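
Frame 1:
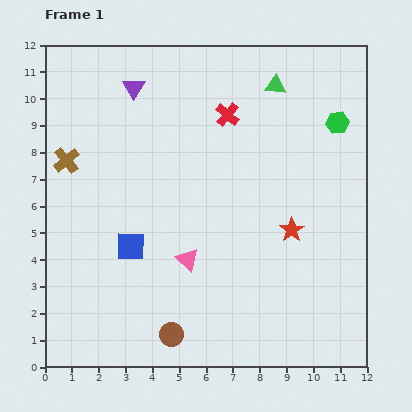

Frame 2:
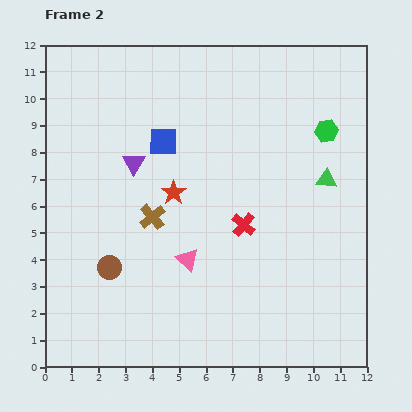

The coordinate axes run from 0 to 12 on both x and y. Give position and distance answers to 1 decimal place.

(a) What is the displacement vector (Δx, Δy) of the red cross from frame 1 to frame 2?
(0.6, -4.1)

The red cross was at (6.8, 9.4) in frame 1 and (7.4, 5.3) in frame 2.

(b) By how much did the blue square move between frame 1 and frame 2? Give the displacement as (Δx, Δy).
(1.2, 3.9)

The blue square was at (3.2, 4.5) in frame 1 and (4.4, 8.4) in frame 2.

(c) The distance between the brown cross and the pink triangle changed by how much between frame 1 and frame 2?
-3.7

Distance in frame 1: 5.8. Distance in frame 2: 2.1.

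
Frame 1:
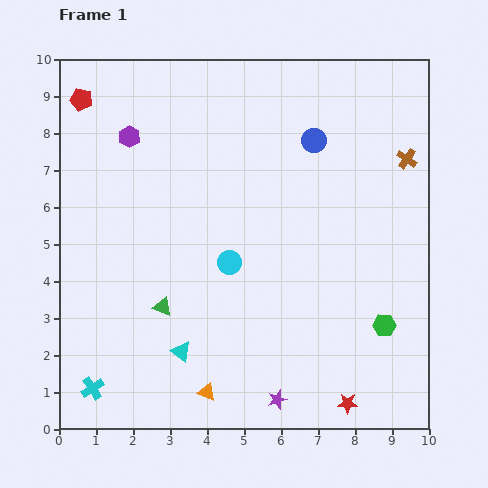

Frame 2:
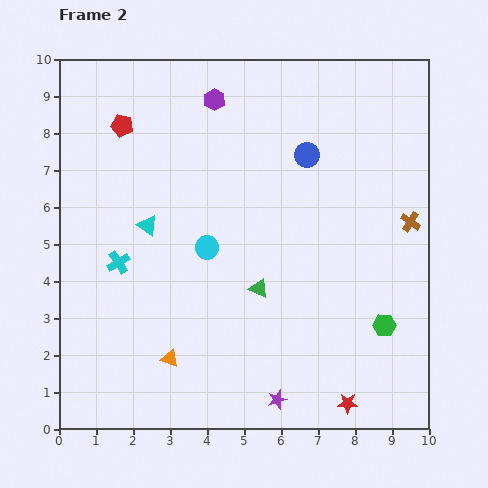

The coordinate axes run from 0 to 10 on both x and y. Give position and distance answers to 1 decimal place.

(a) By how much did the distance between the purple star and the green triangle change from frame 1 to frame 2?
-1.0

Distance in frame 1: 4.0. Distance in frame 2: 3.0.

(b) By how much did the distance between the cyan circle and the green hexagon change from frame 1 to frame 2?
+0.7

Distance in frame 1: 4.5. Distance in frame 2: 5.2.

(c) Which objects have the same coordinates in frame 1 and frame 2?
the purple star, the green hexagon, the red star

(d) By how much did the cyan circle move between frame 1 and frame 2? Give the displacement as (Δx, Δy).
(-0.6, 0.4)

The cyan circle was at (4.6, 4.5) in frame 1 and (4.0, 4.9) in frame 2.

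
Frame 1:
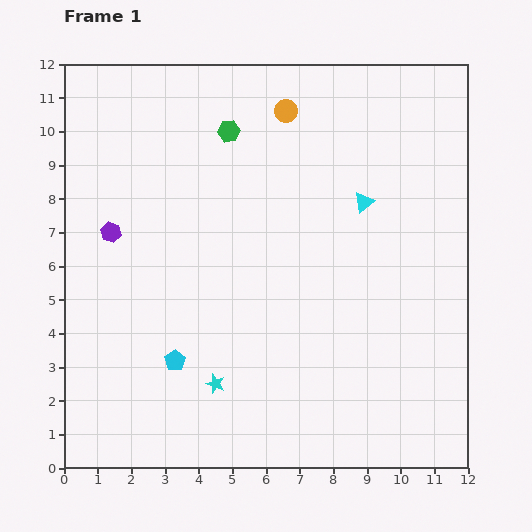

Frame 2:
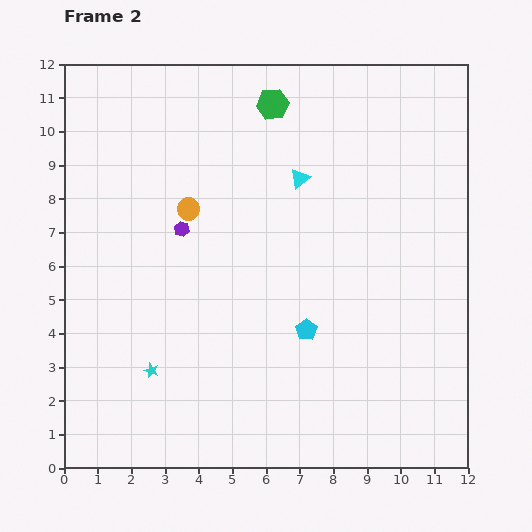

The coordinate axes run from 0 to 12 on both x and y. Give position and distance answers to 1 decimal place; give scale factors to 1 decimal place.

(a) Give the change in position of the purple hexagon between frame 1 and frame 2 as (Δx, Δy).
(2.1, 0.1)

The purple hexagon was at (1.4, 7.0) in frame 1 and (3.5, 7.1) in frame 2.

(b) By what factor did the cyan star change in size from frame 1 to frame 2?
0.8×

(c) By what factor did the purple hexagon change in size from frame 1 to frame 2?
0.8×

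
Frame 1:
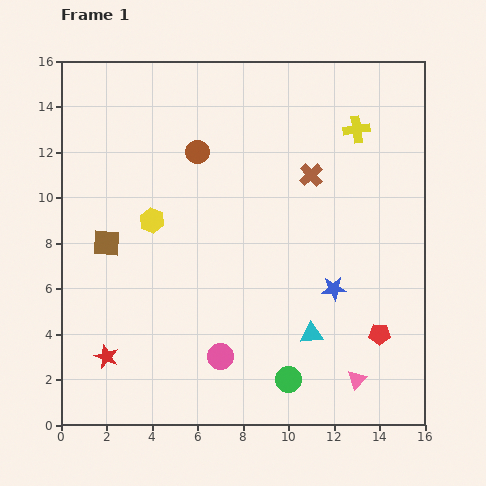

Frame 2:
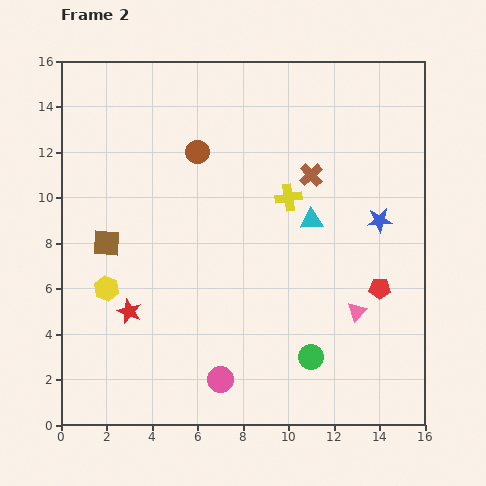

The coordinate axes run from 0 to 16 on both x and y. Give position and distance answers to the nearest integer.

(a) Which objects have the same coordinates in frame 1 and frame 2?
the brown cross, the brown circle, the brown square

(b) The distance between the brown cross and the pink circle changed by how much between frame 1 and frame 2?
+1

Distance in frame 1: 9. Distance in frame 2: 10.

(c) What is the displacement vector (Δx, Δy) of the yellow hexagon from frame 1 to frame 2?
(-2, -3)

The yellow hexagon was at (4, 9) in frame 1 and (2, 6) in frame 2.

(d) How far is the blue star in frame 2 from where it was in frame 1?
4

The blue star moved from (12, 6) to (14, 9), a distance of √(2² + 3²) ≈ 4.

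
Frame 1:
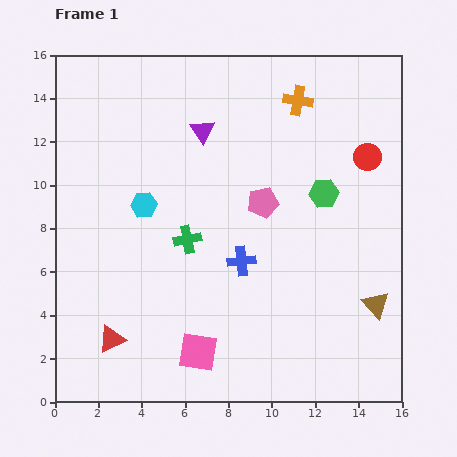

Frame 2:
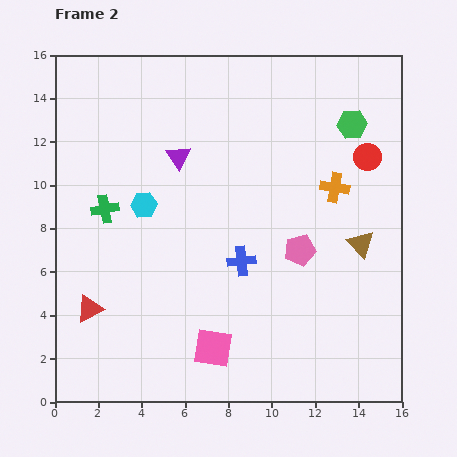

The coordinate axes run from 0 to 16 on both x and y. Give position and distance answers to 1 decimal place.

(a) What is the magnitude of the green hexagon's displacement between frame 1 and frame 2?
3.5

The green hexagon moved from (12.4, 9.6) to (13.7, 12.8), a distance of √(1.3² + 3.2²) ≈ 3.5.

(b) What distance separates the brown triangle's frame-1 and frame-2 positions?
2.9

The brown triangle moved from (14.8, 4.5) to (14.1, 7.3), a distance of √(0.7² + 2.8²) ≈ 2.9.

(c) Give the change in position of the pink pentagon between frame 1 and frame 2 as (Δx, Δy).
(1.7, -2.2)

The pink pentagon was at (9.6, 9.2) in frame 1 and (11.3, 7.0) in frame 2.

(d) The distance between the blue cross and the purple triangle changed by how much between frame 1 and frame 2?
-0.7

Distance in frame 1: 6.3. Distance in frame 2: 5.6.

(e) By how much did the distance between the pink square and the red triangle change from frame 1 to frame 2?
+2.0

Distance in frame 1: 4.0. Distance in frame 2: 6.0.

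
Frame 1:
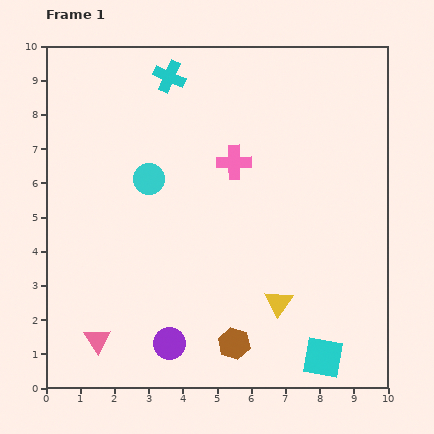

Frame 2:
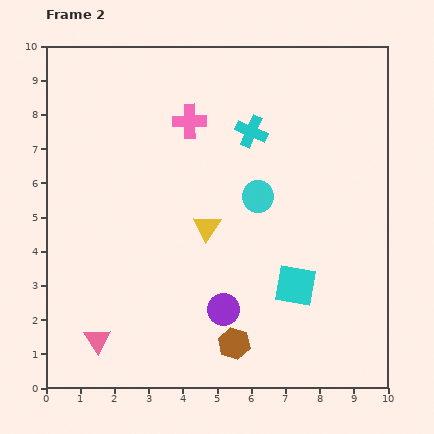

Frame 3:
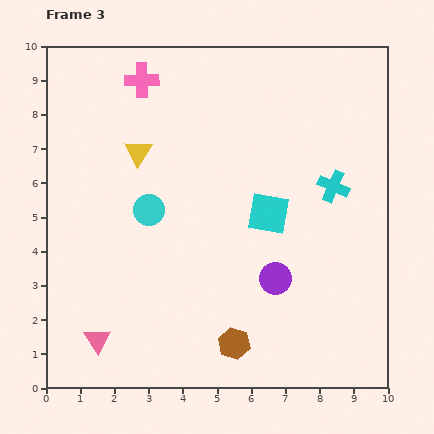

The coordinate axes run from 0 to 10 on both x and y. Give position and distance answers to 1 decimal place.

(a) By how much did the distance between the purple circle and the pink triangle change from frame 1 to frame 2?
+1.7

Distance in frame 1: 2.1. Distance in frame 2: 3.8.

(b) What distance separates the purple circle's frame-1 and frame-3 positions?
3.6

The purple circle moved from (3.6, 1.3) to (6.7, 3.2), a distance of √(3.1² + 1.9²) ≈ 3.6.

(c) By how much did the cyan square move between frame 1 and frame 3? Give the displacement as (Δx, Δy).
(-1.6, 4.2)

The cyan square was at (8.1, 0.9) in frame 1 and (6.5, 5.1) in frame 3.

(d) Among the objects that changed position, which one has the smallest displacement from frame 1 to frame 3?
the cyan circle

(moved 0.9)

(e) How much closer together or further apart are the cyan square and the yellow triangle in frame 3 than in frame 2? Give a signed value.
+1.1

Distance in frame 2: 3.1. Distance in frame 3: 4.2.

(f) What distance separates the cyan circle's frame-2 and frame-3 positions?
3.2

The cyan circle moved from (6.2, 5.6) to (3.0, 5.2), a distance of √(3.2² + 0.4²) ≈ 3.2.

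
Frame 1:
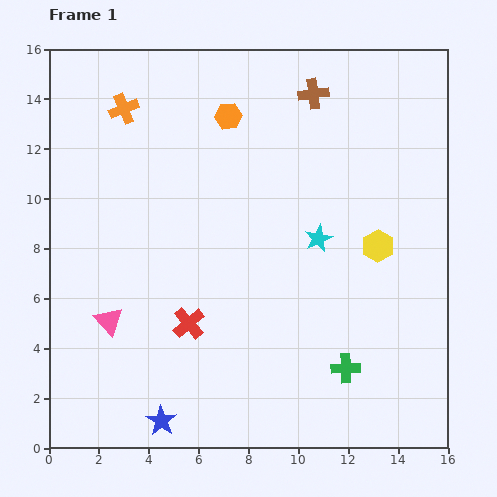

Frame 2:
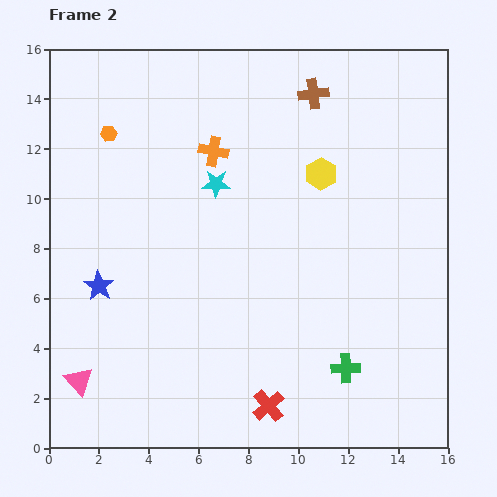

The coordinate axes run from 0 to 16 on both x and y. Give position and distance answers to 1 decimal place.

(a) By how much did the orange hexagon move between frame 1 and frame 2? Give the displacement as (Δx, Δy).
(-4.8, -0.7)

The orange hexagon was at (7.2, 13.3) in frame 1 and (2.4, 12.6) in frame 2.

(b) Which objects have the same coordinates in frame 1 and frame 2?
the brown cross, the green cross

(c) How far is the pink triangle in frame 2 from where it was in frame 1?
2.7

The pink triangle moved from (2.4, 5.1) to (1.2, 2.7), a distance of √(1.2² + 2.4²) ≈ 2.7.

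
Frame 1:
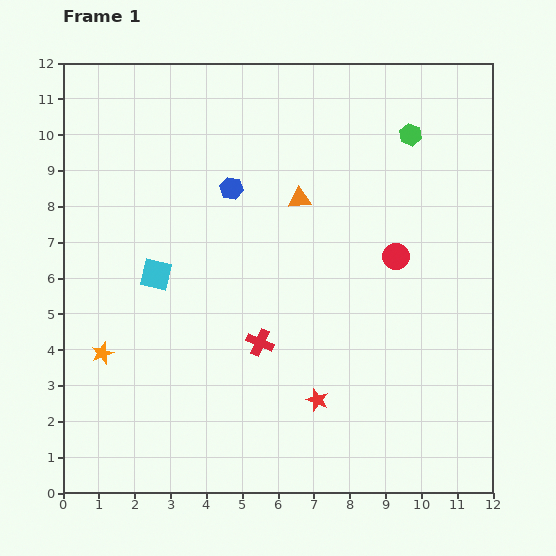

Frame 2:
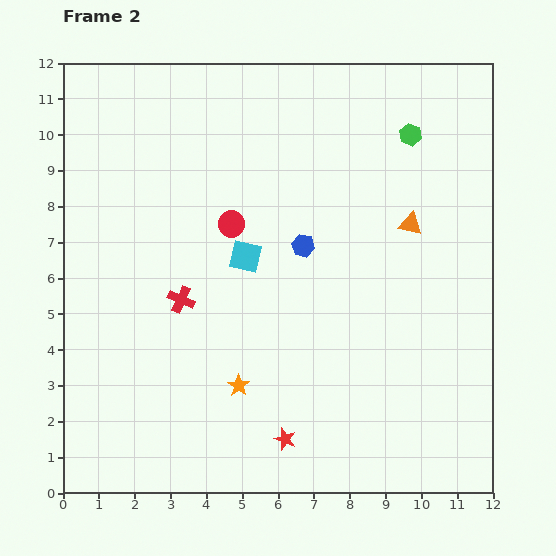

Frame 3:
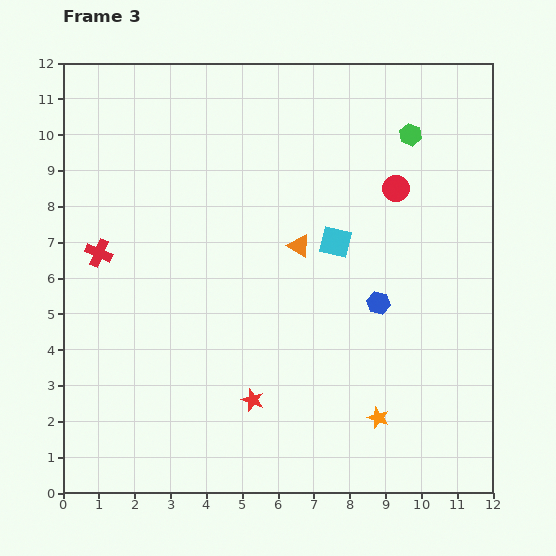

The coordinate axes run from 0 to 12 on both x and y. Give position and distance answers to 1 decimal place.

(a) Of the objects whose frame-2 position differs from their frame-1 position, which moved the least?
the red star

(moved 1.4)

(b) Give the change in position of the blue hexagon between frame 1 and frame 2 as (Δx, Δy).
(2.0, -1.6)

The blue hexagon was at (4.7, 8.5) in frame 1 and (6.7, 6.9) in frame 2.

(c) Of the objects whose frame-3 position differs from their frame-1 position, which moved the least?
the orange triangle

(moved 1.3)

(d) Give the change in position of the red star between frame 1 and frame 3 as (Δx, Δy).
(-1.8, 0.0)

The red star was at (7.1, 2.6) in frame 1 and (5.3, 2.6) in frame 3.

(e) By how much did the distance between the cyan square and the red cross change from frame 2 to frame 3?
+4.4

Distance in frame 2: 2.2. Distance in frame 3: 6.6.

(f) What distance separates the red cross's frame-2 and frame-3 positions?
2.6

The red cross moved from (3.3, 5.4) to (1.0, 6.7), a distance of √(2.3² + 1.3²) ≈ 2.6.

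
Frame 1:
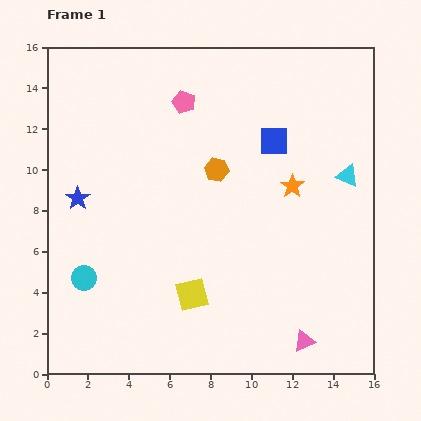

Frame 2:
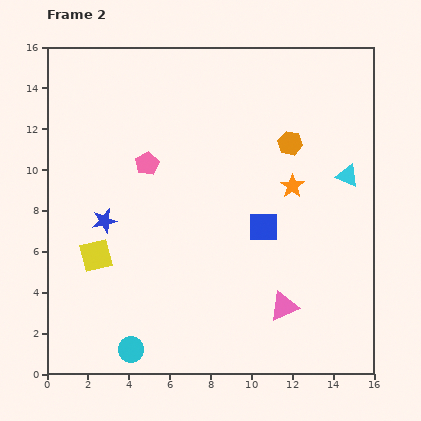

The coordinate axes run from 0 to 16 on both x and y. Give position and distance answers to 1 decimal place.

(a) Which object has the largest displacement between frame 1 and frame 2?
the yellow square

(moved 5.1; next 4.2)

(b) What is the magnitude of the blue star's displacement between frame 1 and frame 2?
1.7

The blue star moved from (1.5, 8.6) to (2.8, 7.5), a distance of √(1.3² + 1.1²) ≈ 1.7.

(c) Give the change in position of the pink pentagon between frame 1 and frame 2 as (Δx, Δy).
(-1.8, -3.0)

The pink pentagon was at (6.7, 13.3) in frame 1 and (4.9, 10.3) in frame 2.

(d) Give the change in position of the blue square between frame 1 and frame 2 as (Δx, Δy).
(-0.5, -4.2)

The blue square was at (11.1, 11.4) in frame 1 and (10.6, 7.2) in frame 2.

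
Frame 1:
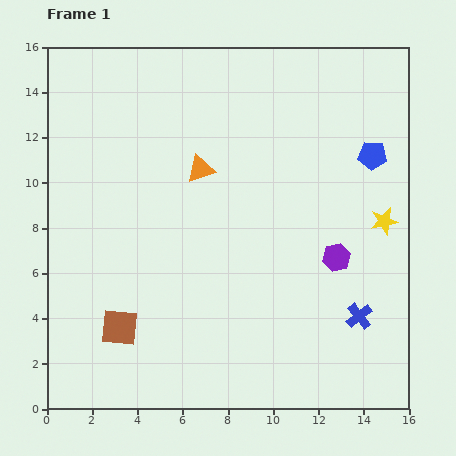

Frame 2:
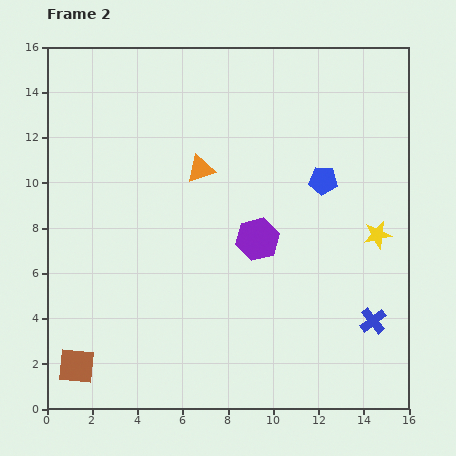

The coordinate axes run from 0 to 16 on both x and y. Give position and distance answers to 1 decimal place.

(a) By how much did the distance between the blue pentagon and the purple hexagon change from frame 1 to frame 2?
-0.9

Distance in frame 1: 4.8. Distance in frame 2: 3.9.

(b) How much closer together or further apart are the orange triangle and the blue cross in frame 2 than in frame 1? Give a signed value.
+0.5

Distance in frame 1: 9.6. Distance in frame 2: 10.1.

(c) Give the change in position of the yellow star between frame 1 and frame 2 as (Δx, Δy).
(-0.3, -0.6)

The yellow star was at (14.9, 8.3) in frame 1 and (14.6, 7.7) in frame 2.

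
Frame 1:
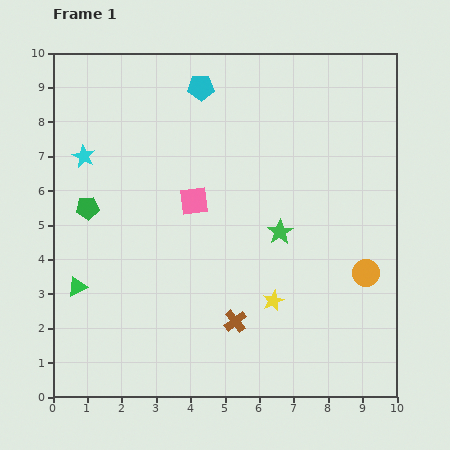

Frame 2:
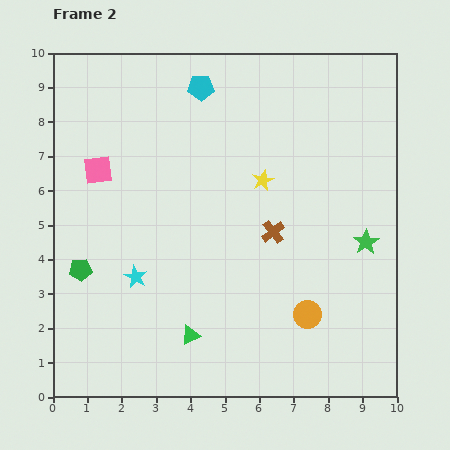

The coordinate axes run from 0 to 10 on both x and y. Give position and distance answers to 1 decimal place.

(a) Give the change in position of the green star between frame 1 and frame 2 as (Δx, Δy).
(2.5, -0.3)

The green star was at (6.6, 4.8) in frame 1 and (9.1, 4.5) in frame 2.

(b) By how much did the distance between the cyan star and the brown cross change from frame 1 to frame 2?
-2.3

Distance in frame 1: 6.5. Distance in frame 2: 4.2.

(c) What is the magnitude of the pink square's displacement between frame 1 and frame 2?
2.9

The pink square moved from (4.1, 5.7) to (1.3, 6.6), a distance of √(2.8² + 0.9²) ≈ 2.9.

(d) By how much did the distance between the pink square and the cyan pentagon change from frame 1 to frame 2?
+0.5

Distance in frame 1: 3.3. Distance in frame 2: 3.8.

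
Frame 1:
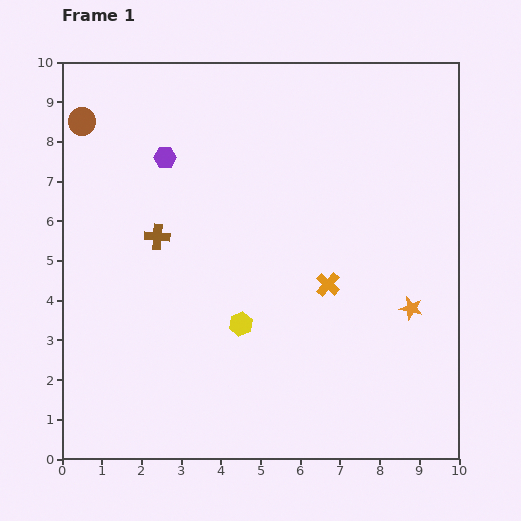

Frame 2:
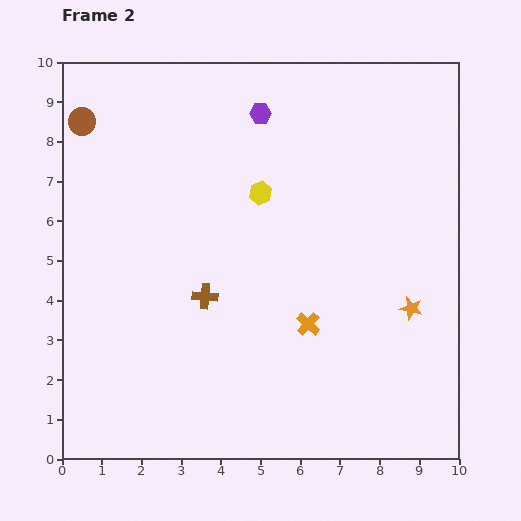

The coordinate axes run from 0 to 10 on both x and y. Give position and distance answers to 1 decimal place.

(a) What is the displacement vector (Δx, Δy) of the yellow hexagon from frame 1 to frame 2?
(0.5, 3.3)

The yellow hexagon was at (4.5, 3.4) in frame 1 and (5.0, 6.7) in frame 2.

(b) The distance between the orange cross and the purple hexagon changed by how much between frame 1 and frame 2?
+0.2

Distance in frame 1: 5.2. Distance in frame 2: 5.4.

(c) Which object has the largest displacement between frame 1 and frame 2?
the yellow hexagon

(moved 3.3; next 2.6)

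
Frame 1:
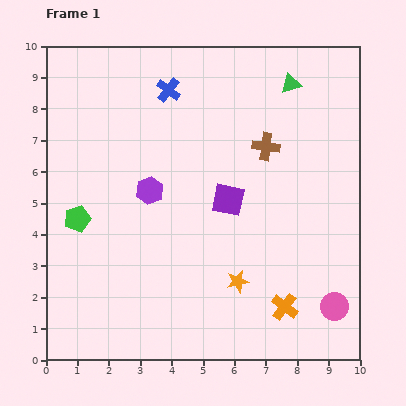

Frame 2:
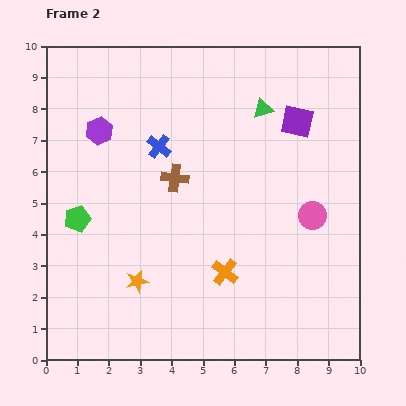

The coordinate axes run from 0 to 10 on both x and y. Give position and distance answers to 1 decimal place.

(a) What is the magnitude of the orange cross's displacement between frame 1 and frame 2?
2.2

The orange cross moved from (7.6, 1.7) to (5.7, 2.8), a distance of √(1.9² + 1.1²) ≈ 2.2.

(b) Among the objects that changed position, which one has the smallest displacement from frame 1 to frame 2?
the green triangle

(moved 1.2)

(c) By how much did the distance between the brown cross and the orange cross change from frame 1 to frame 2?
-1.7

Distance in frame 1: 5.1. Distance in frame 2: 3.4.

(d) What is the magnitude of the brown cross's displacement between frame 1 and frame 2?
3.1

The brown cross moved from (7.0, 6.8) to (4.1, 5.8), a distance of √(2.9² + 1.0²) ≈ 3.1.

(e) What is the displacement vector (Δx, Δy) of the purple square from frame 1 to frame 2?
(2.2, 2.5)

The purple square was at (5.8, 5.1) in frame 1 and (8.0, 7.6) in frame 2.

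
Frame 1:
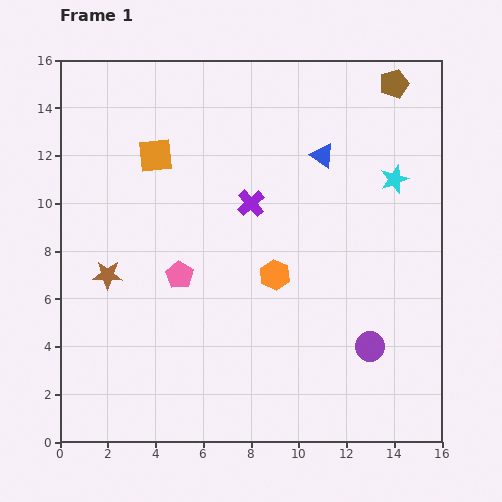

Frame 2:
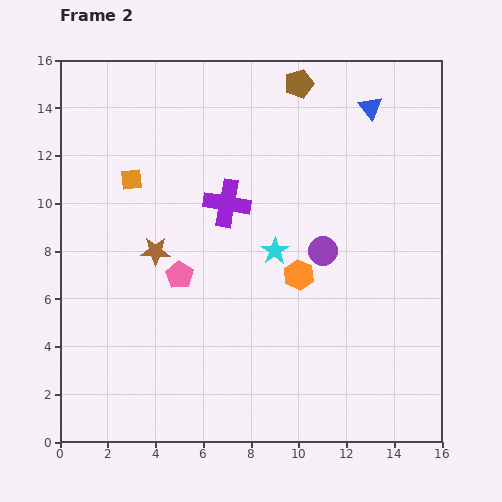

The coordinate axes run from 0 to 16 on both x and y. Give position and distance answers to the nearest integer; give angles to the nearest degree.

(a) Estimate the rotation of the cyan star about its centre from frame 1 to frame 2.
15° counter-clockwise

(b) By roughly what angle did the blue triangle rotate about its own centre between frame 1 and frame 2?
17° clockwise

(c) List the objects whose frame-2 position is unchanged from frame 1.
the pink pentagon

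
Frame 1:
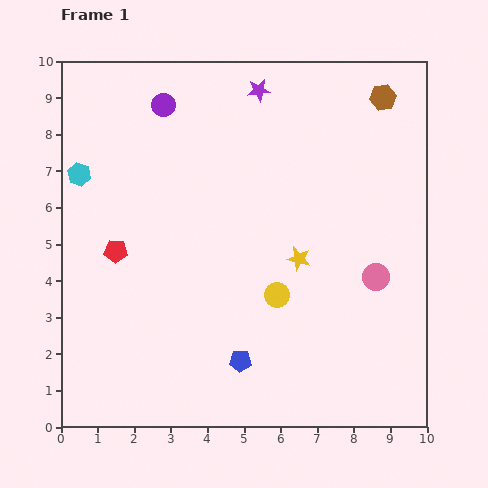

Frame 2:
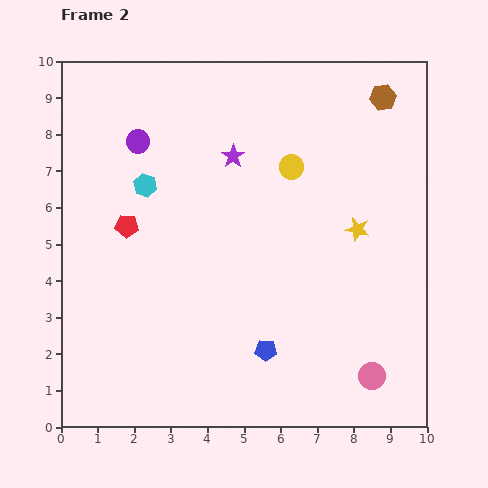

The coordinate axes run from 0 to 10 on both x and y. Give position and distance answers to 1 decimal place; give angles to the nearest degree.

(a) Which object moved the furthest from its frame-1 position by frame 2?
the yellow circle

(moved 3.5; next 2.7)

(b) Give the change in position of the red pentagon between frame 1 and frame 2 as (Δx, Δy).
(0.3, 0.7)

The red pentagon was at (1.5, 4.8) in frame 1 and (1.8, 5.5) in frame 2.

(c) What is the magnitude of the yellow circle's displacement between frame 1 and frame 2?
3.5

The yellow circle moved from (5.9, 3.6) to (6.3, 7.1), a distance of √(0.4² + 3.5²) ≈ 3.5.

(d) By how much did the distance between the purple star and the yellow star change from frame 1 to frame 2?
-0.8

Distance in frame 1: 4.7. Distance in frame 2: 3.9.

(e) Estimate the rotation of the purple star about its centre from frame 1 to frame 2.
28° counter-clockwise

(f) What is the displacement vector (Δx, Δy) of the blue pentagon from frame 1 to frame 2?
(0.7, 0.3)

The blue pentagon was at (4.9, 1.8) in frame 1 and (5.6, 2.1) in frame 2.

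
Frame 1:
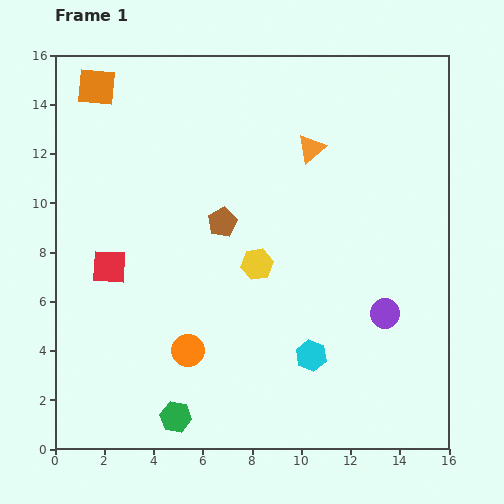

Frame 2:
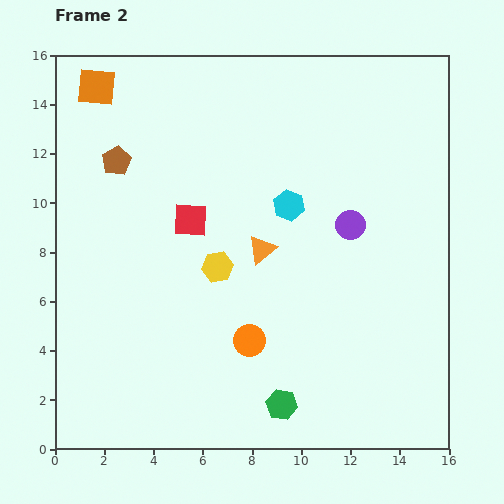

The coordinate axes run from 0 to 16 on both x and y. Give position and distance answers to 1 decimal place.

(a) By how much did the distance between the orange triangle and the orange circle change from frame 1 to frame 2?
-5.9

Distance in frame 1: 9.6. Distance in frame 2: 3.7.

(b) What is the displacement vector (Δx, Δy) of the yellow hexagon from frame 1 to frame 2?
(-1.6, -0.1)

The yellow hexagon was at (8.2, 7.5) in frame 1 and (6.6, 7.4) in frame 2.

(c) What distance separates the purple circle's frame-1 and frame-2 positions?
3.9

The purple circle moved from (13.4, 5.5) to (12.0, 9.1), a distance of √(1.4² + 3.6²) ≈ 3.9.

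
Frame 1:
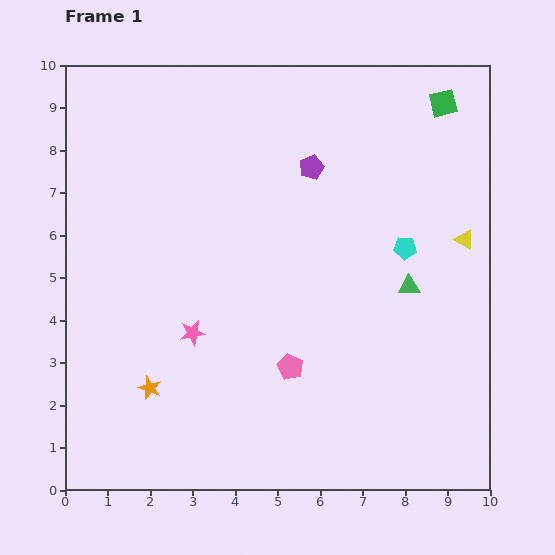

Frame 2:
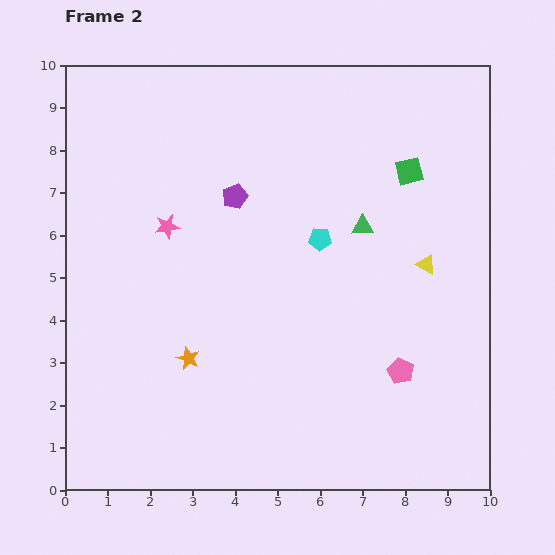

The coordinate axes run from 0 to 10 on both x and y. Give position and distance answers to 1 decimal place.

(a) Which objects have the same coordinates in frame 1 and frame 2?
none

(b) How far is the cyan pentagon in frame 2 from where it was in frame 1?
2.0

The cyan pentagon moved from (8.0, 5.7) to (6.0, 5.9), a distance of √(2.0² + 0.2²) ≈ 2.0.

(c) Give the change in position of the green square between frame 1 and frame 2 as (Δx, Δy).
(-0.8, -1.6)

The green square was at (8.9, 9.1) in frame 1 and (8.1, 7.5) in frame 2.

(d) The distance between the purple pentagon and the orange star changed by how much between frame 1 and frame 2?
-2.4

Distance in frame 1: 6.4. Distance in frame 2: 4.0.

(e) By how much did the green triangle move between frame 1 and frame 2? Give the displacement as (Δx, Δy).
(-1.1, 1.4)

The green triangle was at (8.1, 4.8) in frame 1 and (7.0, 6.2) in frame 2.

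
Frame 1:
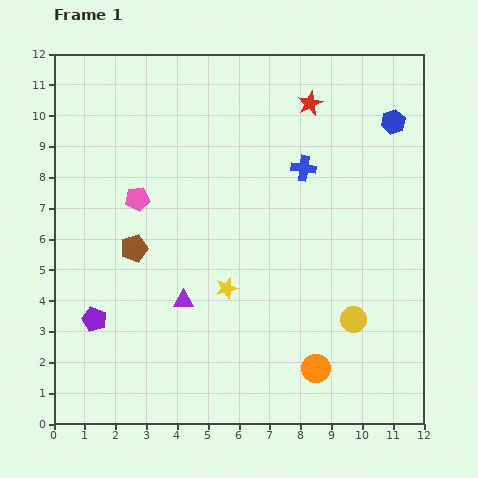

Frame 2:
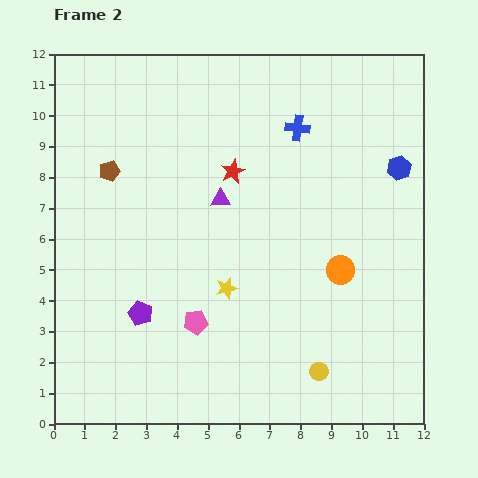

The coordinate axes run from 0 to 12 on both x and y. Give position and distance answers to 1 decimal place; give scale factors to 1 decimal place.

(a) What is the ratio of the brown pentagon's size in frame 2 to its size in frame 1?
0.8×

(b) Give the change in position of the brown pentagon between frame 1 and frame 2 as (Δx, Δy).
(-0.8, 2.5)

The brown pentagon was at (2.6, 5.7) in frame 1 and (1.8, 8.2) in frame 2.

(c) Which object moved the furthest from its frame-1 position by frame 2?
the pink pentagon

(moved 4.4; next 3.5)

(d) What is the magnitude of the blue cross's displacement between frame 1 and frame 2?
1.3

The blue cross moved from (8.1, 8.3) to (7.9, 9.6), a distance of √(0.2² + 1.3²) ≈ 1.3.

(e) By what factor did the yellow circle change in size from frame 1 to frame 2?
0.7×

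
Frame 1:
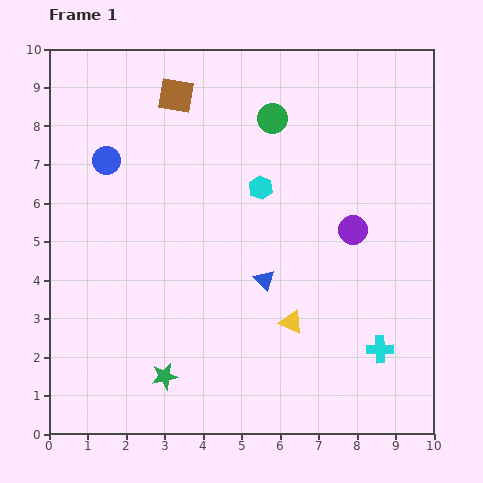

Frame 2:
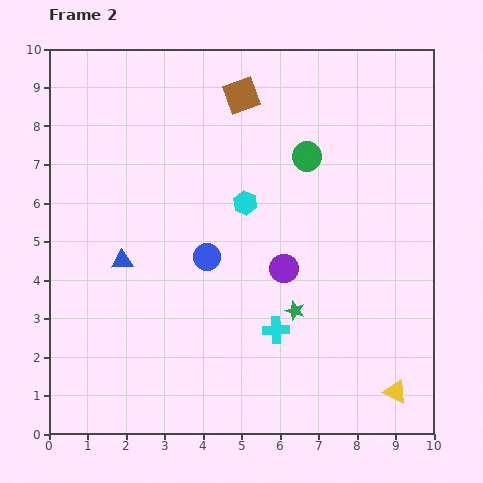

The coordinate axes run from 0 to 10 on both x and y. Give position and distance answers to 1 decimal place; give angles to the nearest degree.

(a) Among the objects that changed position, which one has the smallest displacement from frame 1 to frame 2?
the cyan hexagon

(moved 0.6)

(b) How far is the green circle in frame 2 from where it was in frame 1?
1.3

The green circle moved from (5.8, 8.2) to (6.7, 7.2), a distance of √(0.9² + 1.0²) ≈ 1.3.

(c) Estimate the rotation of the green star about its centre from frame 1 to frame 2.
30° clockwise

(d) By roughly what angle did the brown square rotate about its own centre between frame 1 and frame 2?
29° counter-clockwise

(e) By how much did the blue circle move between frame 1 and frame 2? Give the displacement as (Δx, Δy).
(2.6, -2.5)

The blue circle was at (1.5, 7.1) in frame 1 and (4.1, 4.6) in frame 2.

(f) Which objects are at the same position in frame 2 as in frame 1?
none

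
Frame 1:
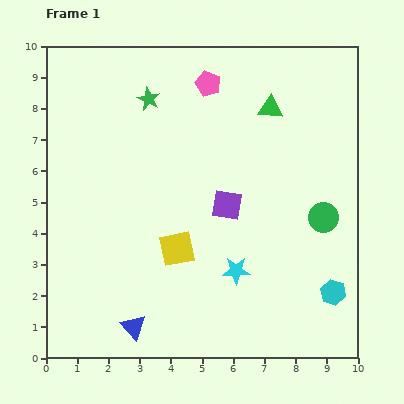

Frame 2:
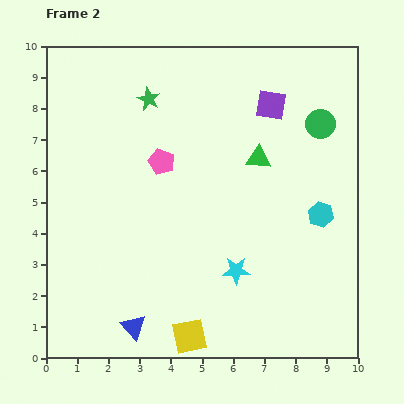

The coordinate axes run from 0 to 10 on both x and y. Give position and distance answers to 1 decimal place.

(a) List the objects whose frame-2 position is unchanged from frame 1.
the cyan star, the green star, the blue triangle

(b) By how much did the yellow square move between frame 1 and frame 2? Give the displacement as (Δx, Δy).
(0.4, -2.8)

The yellow square was at (4.2, 3.5) in frame 1 and (4.6, 0.7) in frame 2.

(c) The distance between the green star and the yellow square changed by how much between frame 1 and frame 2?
+2.8

Distance in frame 1: 4.9. Distance in frame 2: 7.7.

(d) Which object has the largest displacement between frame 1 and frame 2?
the purple square

(moved 3.5; next 3.0)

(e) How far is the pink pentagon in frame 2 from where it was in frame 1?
2.9

The pink pentagon moved from (5.2, 8.8) to (3.7, 6.3), a distance of √(1.5² + 2.5²) ≈ 2.9.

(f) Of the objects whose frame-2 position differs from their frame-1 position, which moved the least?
the green triangle

(moved 1.6)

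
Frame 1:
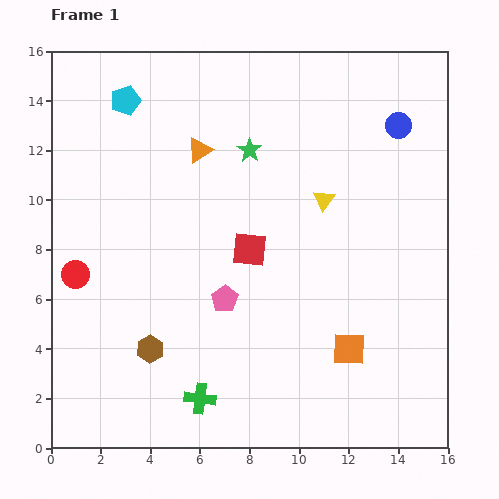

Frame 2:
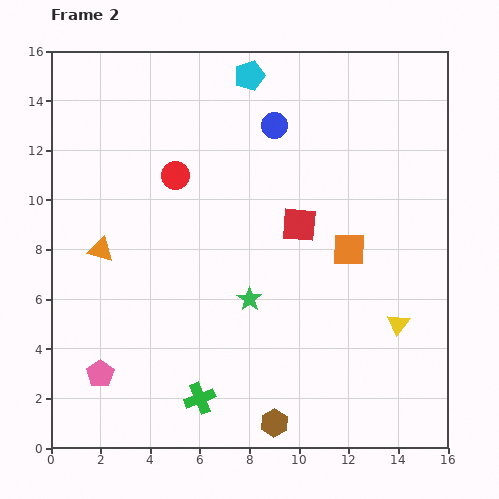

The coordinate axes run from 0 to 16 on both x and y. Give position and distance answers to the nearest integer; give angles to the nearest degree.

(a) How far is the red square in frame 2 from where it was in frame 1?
2

The red square moved from (8, 8) to (10, 9), a distance of √(2² + 1²) ≈ 2.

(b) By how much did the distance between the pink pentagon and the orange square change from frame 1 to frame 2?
+6

Distance in frame 1: 5. Distance in frame 2: 11.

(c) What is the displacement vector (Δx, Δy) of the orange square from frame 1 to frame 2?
(0, 4)

The orange square was at (12, 4) in frame 1 and (12, 8) in frame 2.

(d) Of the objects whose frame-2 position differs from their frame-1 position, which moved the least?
the red square

(moved 2)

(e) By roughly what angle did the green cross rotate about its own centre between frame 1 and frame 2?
29° counter-clockwise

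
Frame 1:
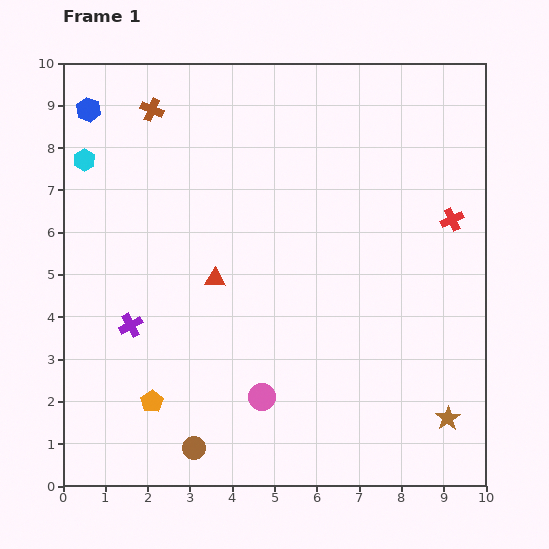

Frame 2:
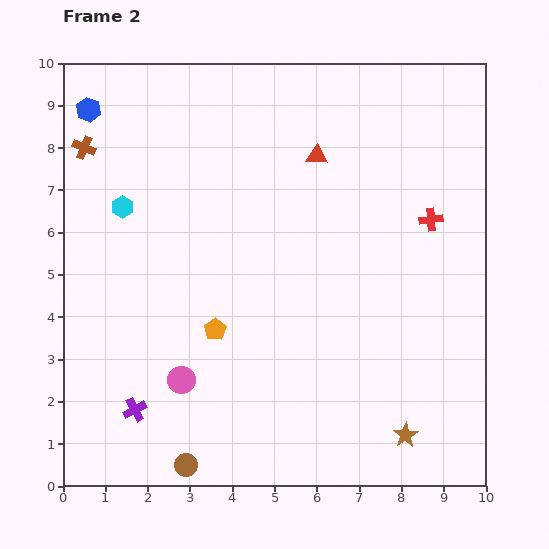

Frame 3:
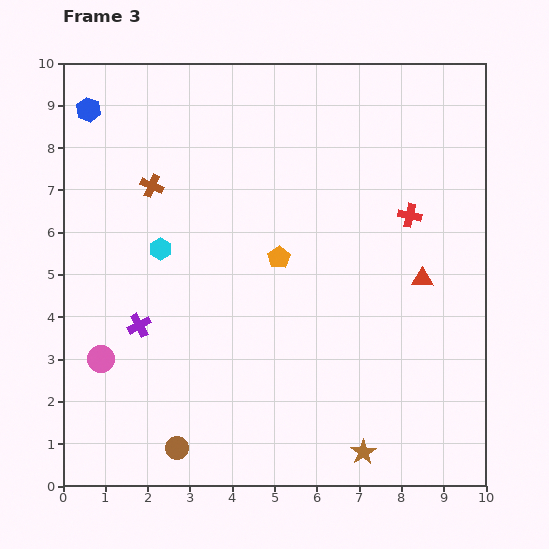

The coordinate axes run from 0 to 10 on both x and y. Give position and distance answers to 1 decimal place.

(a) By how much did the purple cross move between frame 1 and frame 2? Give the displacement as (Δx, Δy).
(0.1, -2.0)

The purple cross was at (1.6, 3.8) in frame 1 and (1.7, 1.8) in frame 2.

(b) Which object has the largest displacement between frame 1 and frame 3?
the red triangle

(moved 4.9; next 4.5)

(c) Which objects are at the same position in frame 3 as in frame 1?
the blue hexagon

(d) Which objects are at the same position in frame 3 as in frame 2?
the blue hexagon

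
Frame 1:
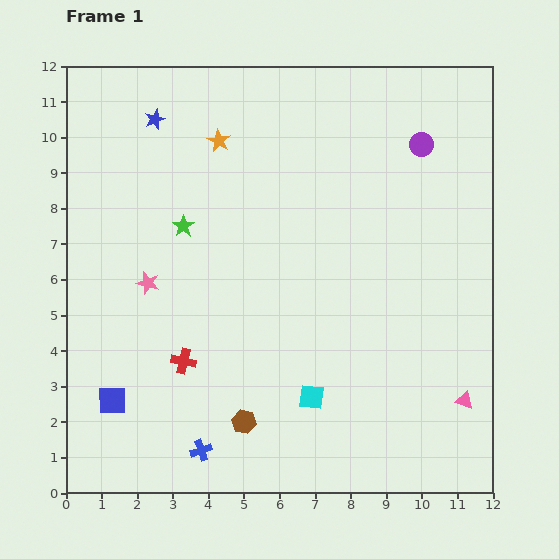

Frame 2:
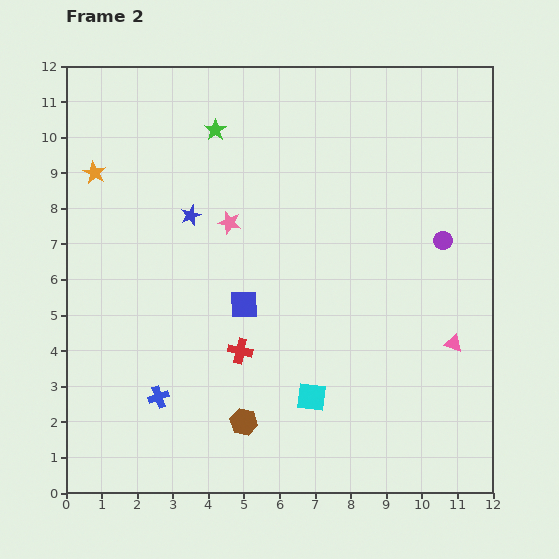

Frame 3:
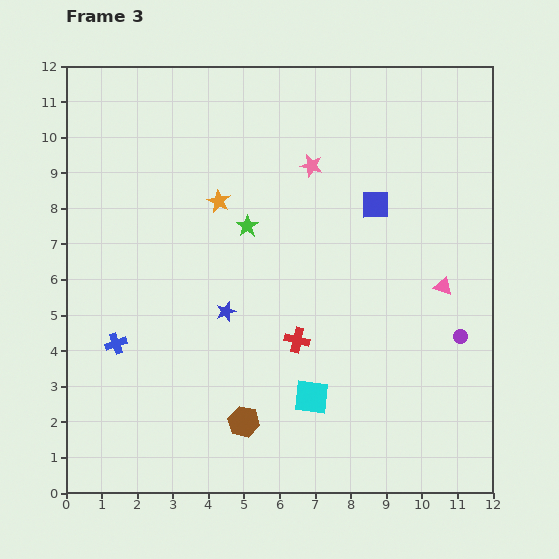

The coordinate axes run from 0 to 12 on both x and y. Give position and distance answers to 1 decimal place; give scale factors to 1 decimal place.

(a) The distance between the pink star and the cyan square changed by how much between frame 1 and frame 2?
-0.2

Distance in frame 1: 5.6. Distance in frame 2: 5.4.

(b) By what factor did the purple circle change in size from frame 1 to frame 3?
0.6×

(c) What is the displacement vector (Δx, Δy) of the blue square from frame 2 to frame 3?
(3.7, 2.8)

The blue square was at (5.0, 5.3) in frame 2 and (8.7, 8.1) in frame 3.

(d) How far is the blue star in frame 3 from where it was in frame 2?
2.9

The blue star moved from (3.5, 7.8) to (4.5, 5.1), a distance of √(1.0² + 2.7²) ≈ 2.9.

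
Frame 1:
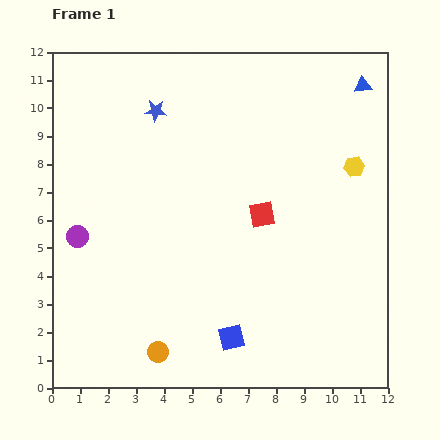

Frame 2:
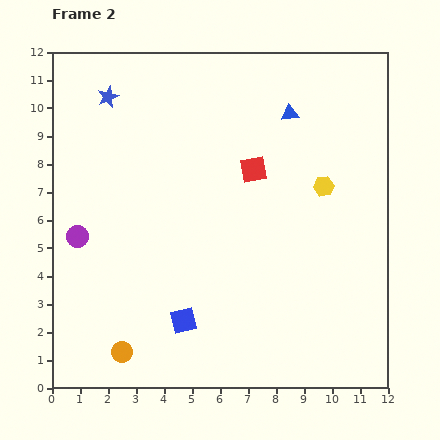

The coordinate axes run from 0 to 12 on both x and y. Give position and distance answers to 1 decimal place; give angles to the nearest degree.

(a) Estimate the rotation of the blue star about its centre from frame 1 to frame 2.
25° counter-clockwise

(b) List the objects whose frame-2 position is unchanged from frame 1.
the purple circle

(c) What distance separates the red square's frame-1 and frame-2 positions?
1.6

The red square moved from (7.5, 6.2) to (7.2, 7.8), a distance of √(0.3² + 1.6²) ≈ 1.6.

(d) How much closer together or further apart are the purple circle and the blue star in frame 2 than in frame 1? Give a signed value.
-0.2

Distance in frame 1: 5.3. Distance in frame 2: 5.1.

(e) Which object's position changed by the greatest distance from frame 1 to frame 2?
the blue triangle

(moved 2.8; next 1.8)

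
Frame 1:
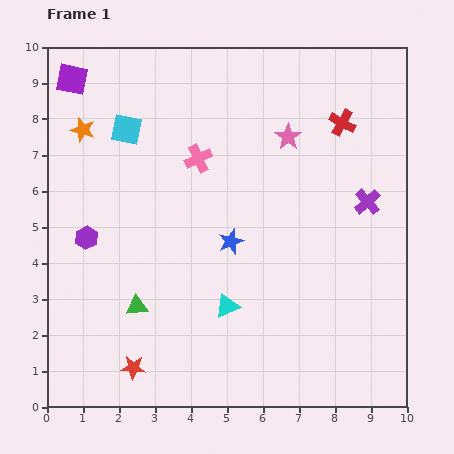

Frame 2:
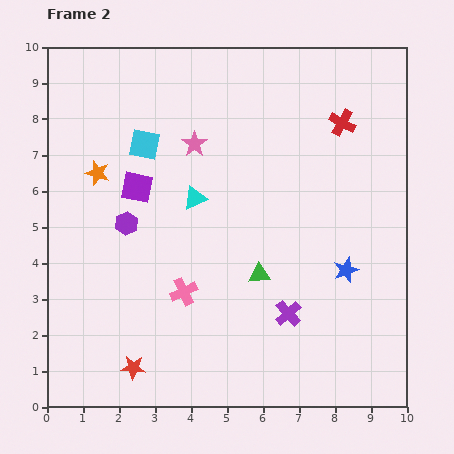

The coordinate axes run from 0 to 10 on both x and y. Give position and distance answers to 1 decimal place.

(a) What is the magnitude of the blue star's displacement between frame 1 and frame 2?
3.3

The blue star moved from (5.1, 4.6) to (8.3, 3.8), a distance of √(3.2² + 0.8²) ≈ 3.3.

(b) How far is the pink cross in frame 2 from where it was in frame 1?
3.7

The pink cross moved from (4.2, 6.9) to (3.8, 3.2), a distance of √(0.4² + 3.7²) ≈ 3.7.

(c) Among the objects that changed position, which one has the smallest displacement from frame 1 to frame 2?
the cyan square

(moved 0.6)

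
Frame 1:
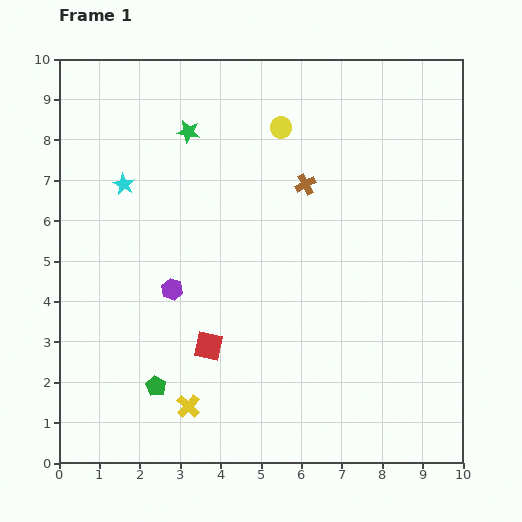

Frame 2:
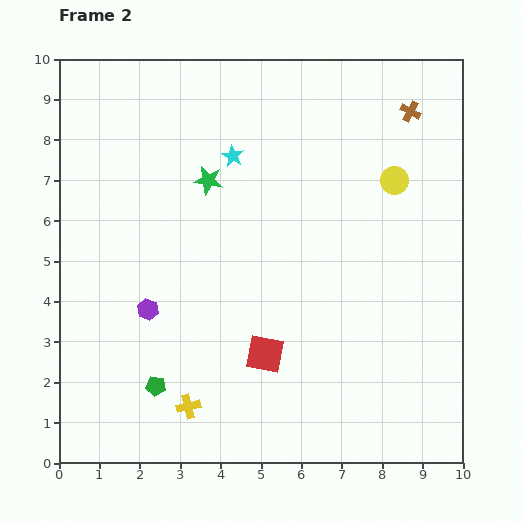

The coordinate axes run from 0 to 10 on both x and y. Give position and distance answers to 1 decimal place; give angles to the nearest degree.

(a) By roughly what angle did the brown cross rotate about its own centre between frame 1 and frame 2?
35° counter-clockwise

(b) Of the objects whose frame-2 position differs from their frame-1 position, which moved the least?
the purple hexagon

(moved 0.8)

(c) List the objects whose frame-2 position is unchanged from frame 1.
the yellow cross, the green pentagon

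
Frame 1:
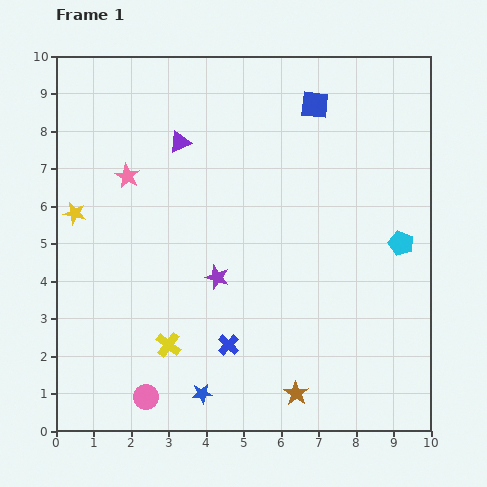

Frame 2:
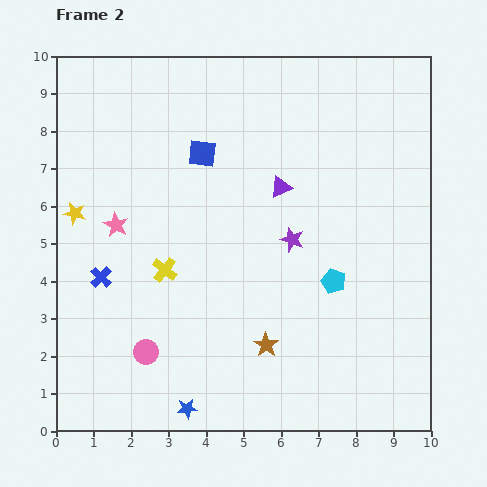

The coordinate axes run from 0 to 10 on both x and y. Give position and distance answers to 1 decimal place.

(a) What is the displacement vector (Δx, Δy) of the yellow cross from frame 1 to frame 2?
(-0.1, 2.0)

The yellow cross was at (3.0, 2.3) in frame 1 and (2.9, 4.3) in frame 2.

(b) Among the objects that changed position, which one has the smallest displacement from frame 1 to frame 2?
the blue star

(moved 0.6)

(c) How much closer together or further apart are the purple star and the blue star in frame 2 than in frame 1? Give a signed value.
+2.2

Distance in frame 1: 3.1. Distance in frame 2: 5.3.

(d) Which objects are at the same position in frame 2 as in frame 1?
the yellow star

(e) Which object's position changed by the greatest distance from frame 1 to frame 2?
the blue cross

(moved 3.8; next 3.3)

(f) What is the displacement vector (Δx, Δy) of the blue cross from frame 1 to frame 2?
(-3.4, 1.8)

The blue cross was at (4.6, 2.3) in frame 1 and (1.2, 4.1) in frame 2.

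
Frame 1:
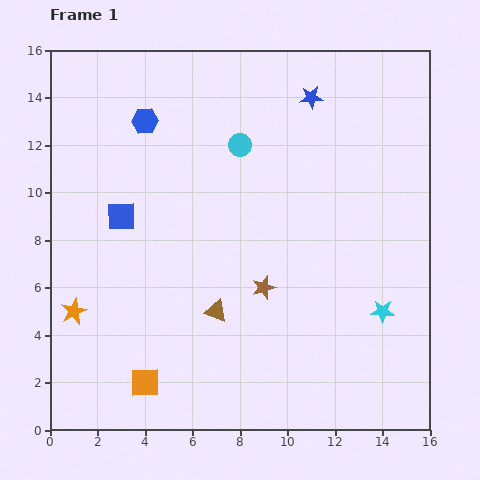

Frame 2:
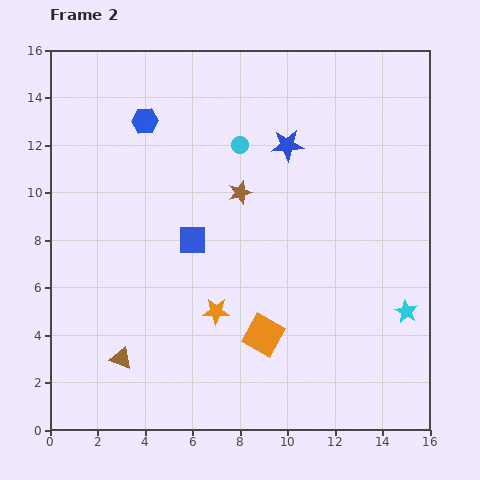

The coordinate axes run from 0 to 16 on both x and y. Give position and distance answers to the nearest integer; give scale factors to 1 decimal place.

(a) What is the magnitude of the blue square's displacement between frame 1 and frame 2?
3

The blue square moved from (3, 9) to (6, 8), a distance of √(3² + 1²) ≈ 3.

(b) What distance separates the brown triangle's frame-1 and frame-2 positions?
4

The brown triangle moved from (7, 5) to (3, 3), a distance of √(4² + 2²) ≈ 4.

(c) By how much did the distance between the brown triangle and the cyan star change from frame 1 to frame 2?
+5

Distance in frame 1: 7. Distance in frame 2: 12.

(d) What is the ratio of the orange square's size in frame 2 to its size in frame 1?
1.3×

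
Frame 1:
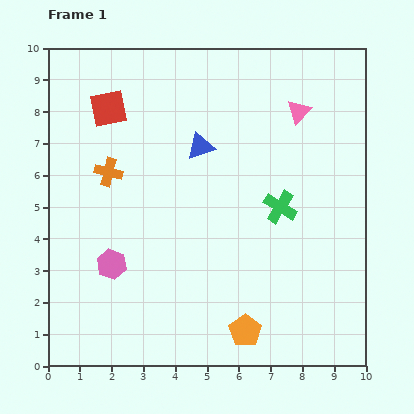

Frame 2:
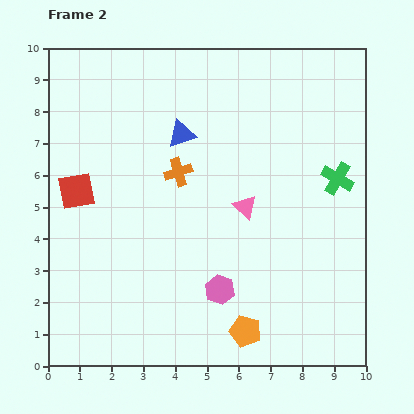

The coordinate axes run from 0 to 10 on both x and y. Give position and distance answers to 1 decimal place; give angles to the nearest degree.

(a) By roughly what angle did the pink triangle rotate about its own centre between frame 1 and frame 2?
30° counter-clockwise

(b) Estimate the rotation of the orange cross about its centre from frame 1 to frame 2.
31° counter-clockwise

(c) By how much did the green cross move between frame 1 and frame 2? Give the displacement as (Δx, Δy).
(1.8, 0.9)

The green cross was at (7.3, 5.0) in frame 1 and (9.1, 5.9) in frame 2.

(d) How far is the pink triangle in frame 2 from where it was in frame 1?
3.4

The pink triangle moved from (7.9, 8.0) to (6.2, 5.0), a distance of √(1.7² + 3.0²) ≈ 3.4.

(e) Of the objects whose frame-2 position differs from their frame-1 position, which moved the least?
the blue triangle

(moved 0.7)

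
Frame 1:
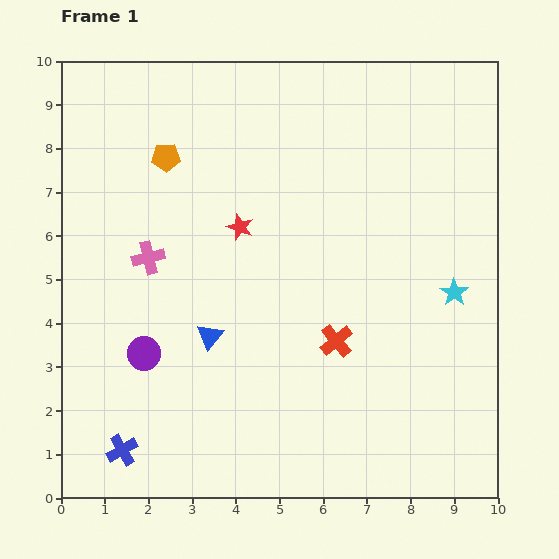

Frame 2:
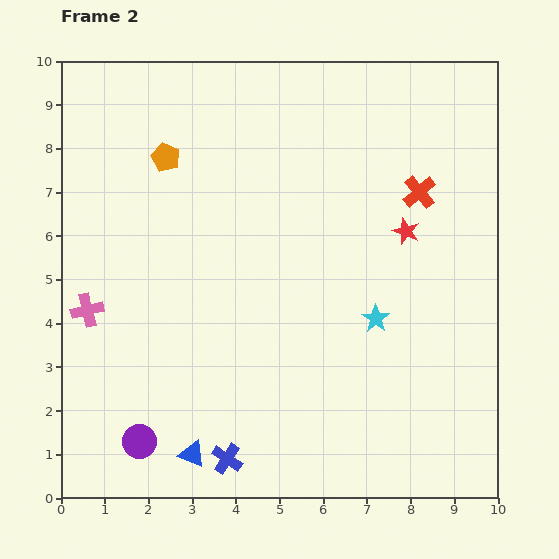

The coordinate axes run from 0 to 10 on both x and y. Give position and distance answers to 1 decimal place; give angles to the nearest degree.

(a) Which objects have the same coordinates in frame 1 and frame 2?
the orange pentagon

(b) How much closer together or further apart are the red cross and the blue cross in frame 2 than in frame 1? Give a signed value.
+2.0

Distance in frame 1: 5.5. Distance in frame 2: 7.5.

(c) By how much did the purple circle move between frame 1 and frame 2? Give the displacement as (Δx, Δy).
(-0.1, -2.0)

The purple circle was at (1.9, 3.3) in frame 1 and (1.8, 1.3) in frame 2.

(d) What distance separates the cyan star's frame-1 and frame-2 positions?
1.9

The cyan star moved from (9.0, 4.7) to (7.2, 4.1), a distance of √(1.8² + 0.6²) ≈ 1.9.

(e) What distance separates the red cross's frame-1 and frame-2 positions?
3.9

The red cross moved from (6.3, 3.6) to (8.2, 7.0), a distance of √(1.9² + 3.4²) ≈ 3.9.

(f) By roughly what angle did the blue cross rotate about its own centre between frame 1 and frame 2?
26° counter-clockwise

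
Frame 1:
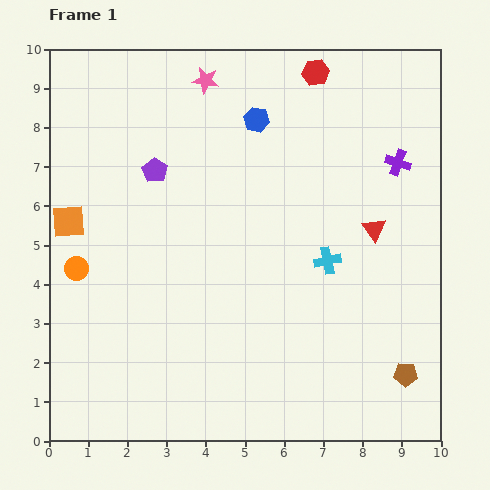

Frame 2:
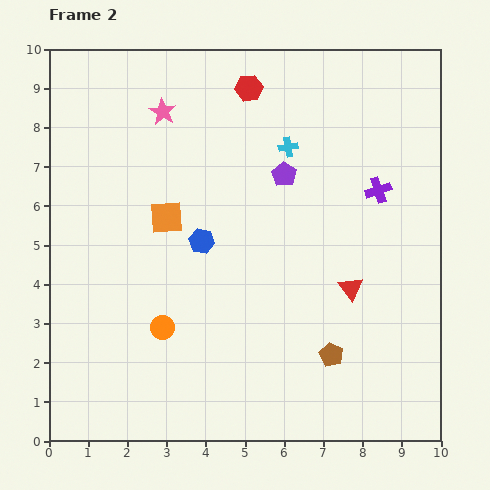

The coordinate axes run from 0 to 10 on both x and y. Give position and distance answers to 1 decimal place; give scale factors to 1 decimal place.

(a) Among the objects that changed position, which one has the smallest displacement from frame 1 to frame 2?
the purple cross

(moved 0.9)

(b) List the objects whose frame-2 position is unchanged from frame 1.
none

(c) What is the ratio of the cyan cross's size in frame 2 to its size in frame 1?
0.7×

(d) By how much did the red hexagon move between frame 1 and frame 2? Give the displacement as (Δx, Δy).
(-1.7, -0.4)

The red hexagon was at (6.8, 9.4) in frame 1 and (5.1, 9.0) in frame 2.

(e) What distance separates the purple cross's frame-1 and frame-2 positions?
0.9

The purple cross moved from (8.9, 7.1) to (8.4, 6.4), a distance of √(0.5² + 0.7²) ≈ 0.9.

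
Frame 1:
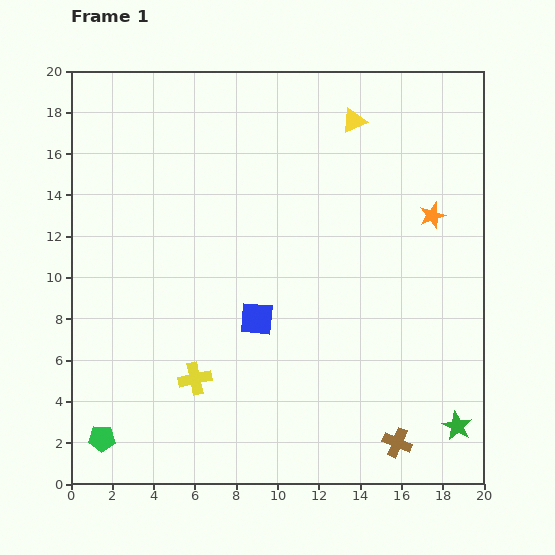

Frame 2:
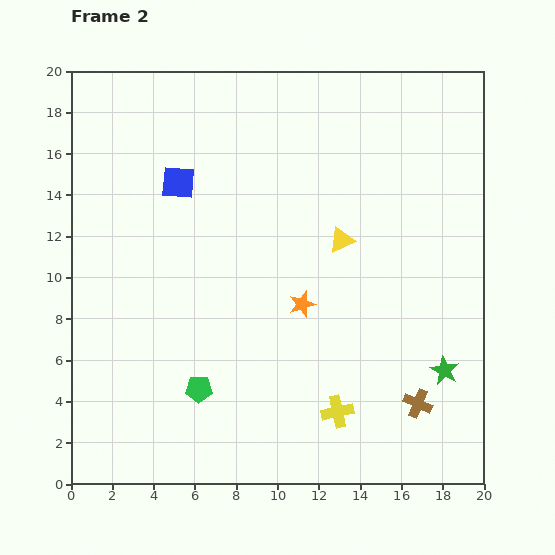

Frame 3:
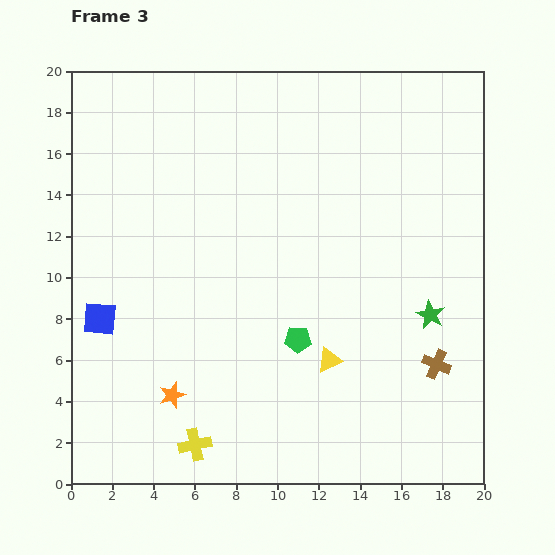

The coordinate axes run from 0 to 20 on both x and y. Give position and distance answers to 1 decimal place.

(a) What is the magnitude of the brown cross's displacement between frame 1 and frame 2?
2.1

The brown cross moved from (15.8, 2.0) to (16.8, 3.9), a distance of √(1.0² + 1.9²) ≈ 2.1.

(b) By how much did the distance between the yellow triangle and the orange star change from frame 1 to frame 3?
+1.8

Distance in frame 1: 6.0. Distance in frame 3: 7.8.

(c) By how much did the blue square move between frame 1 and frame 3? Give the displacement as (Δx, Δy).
(-7.6, 0.0)

The blue square was at (9.0, 8.0) in frame 1 and (1.4, 8.0) in frame 3.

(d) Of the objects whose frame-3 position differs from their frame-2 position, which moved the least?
the brown cross

(moved 2.1)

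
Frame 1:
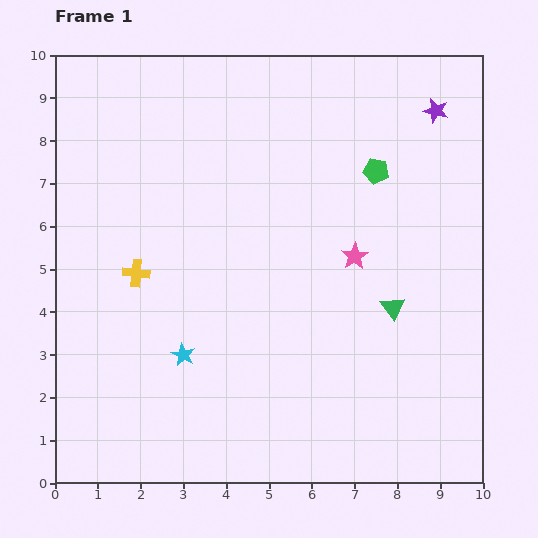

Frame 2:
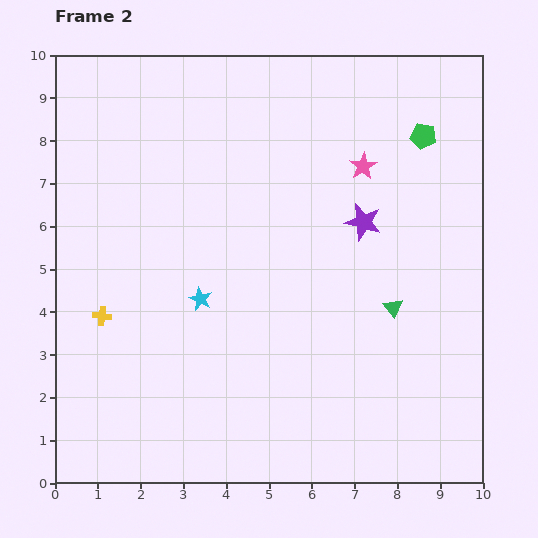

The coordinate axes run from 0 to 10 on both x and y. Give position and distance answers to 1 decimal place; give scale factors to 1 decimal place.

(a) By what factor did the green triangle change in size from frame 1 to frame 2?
0.8×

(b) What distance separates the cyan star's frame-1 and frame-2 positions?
1.4

The cyan star moved from (3.0, 3.0) to (3.4, 4.3), a distance of √(0.4² + 1.3²) ≈ 1.4.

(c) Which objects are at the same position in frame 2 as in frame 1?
the green triangle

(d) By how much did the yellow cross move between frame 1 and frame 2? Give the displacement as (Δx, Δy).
(-0.8, -1.0)

The yellow cross was at (1.9, 4.9) in frame 1 and (1.1, 3.9) in frame 2.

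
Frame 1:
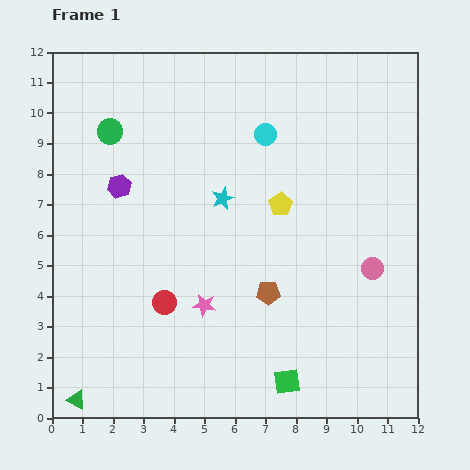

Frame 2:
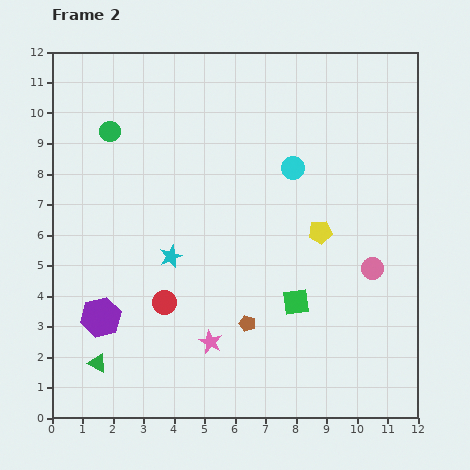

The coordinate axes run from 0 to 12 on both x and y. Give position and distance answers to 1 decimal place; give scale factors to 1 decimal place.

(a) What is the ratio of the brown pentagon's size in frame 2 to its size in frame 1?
0.7×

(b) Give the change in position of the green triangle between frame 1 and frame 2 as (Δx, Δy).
(0.7, 1.2)

The green triangle was at (0.8, 0.6) in frame 1 and (1.5, 1.8) in frame 2.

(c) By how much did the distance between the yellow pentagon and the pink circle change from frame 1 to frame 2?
-1.6

Distance in frame 1: 3.7. Distance in frame 2: 2.1.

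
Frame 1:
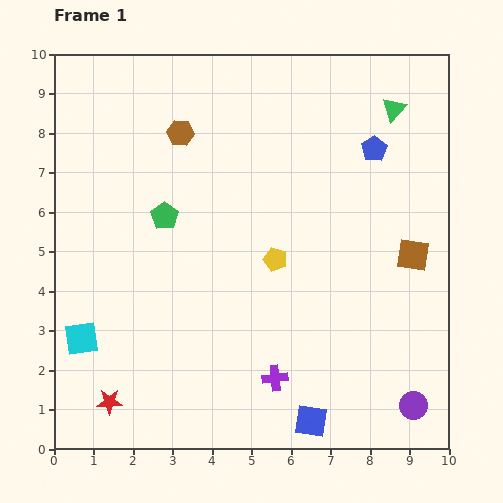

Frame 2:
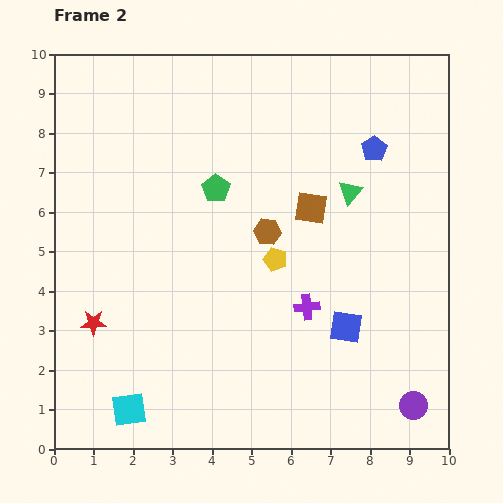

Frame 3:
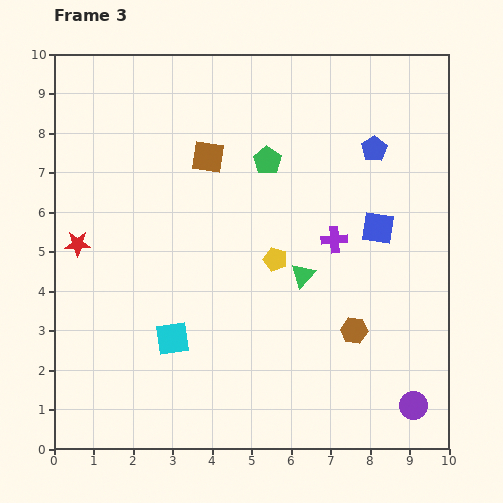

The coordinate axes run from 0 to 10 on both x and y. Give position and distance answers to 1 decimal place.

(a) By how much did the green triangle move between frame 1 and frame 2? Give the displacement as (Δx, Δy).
(-1.1, -2.1)

The green triangle was at (8.6, 8.6) in frame 1 and (7.5, 6.5) in frame 2.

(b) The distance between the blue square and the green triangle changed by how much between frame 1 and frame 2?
-4.8

Distance in frame 1: 8.2. Distance in frame 2: 3.4.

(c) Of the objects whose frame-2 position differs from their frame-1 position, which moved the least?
the green pentagon

(moved 1.5)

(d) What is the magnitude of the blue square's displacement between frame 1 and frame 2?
2.6

The blue square moved from (6.5, 0.7) to (7.4, 3.1), a distance of √(0.9² + 2.4²) ≈ 2.6.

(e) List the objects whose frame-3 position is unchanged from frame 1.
the yellow pentagon, the blue pentagon, the purple circle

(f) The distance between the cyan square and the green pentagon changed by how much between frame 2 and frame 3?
-0.9

Distance in frame 2: 6.0. Distance in frame 3: 5.1.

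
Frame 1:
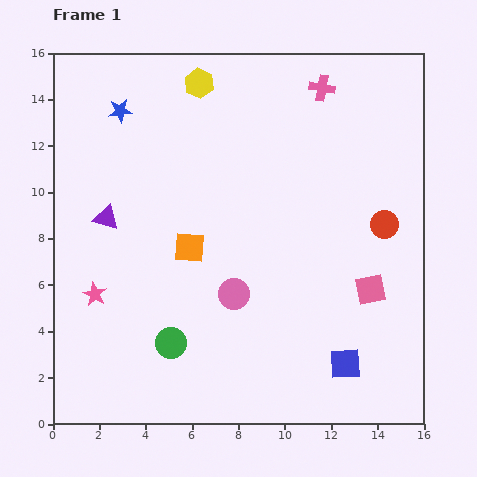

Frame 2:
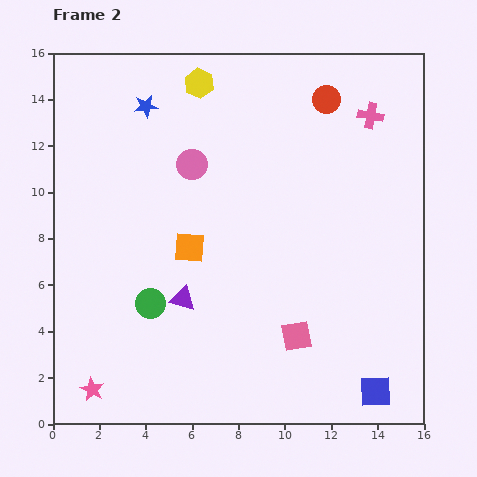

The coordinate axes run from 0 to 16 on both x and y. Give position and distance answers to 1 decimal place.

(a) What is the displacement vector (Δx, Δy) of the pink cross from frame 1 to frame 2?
(2.1, -1.2)

The pink cross was at (11.6, 14.5) in frame 1 and (13.7, 13.3) in frame 2.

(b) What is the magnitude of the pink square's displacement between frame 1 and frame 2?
3.8

The pink square moved from (13.7, 5.8) to (10.5, 3.8), a distance of √(3.2² + 2.0²) ≈ 3.8.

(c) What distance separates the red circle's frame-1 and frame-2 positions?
6.0

The red circle moved from (14.3, 8.6) to (11.8, 14.0), a distance of √(2.5² + 5.4²) ≈ 6.0.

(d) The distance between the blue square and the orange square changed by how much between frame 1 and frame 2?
+1.7

Distance in frame 1: 8.4. Distance in frame 2: 10.1.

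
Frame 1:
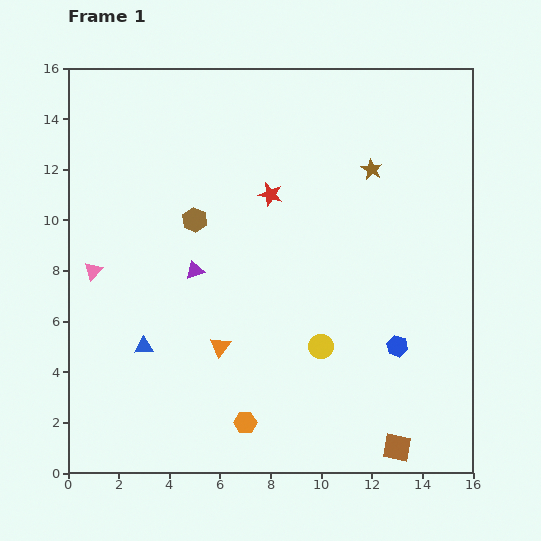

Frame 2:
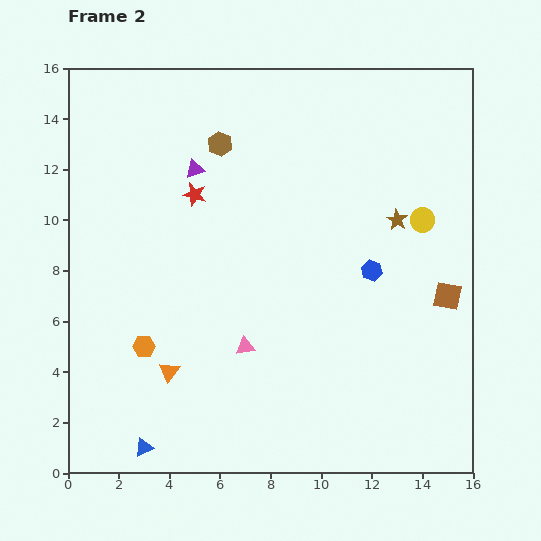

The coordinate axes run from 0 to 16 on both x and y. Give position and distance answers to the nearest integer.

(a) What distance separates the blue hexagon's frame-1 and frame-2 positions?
3

The blue hexagon moved from (13, 5) to (12, 8), a distance of √(1² + 3²) ≈ 3.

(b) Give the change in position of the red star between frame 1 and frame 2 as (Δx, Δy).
(-3, 0)

The red star was at (8, 11) in frame 1 and (5, 11) in frame 2.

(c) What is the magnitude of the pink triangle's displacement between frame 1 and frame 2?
7

The pink triangle moved from (1, 8) to (7, 5), a distance of √(6² + 3²) ≈ 7.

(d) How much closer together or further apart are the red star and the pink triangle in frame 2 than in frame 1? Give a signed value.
-2

Distance in frame 1: 8. Distance in frame 2: 6.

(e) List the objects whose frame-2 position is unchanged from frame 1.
none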